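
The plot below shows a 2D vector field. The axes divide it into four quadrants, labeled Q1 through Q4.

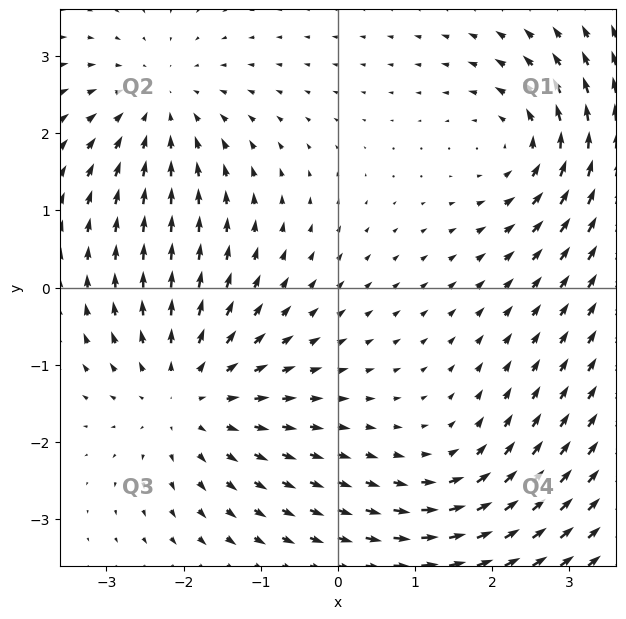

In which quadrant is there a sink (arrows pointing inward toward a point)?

Q2

The sink sits at approximately (-2.3, 2.3), which lies in quadrant Q2. The divergence there is about -3, negative as expected for a sink.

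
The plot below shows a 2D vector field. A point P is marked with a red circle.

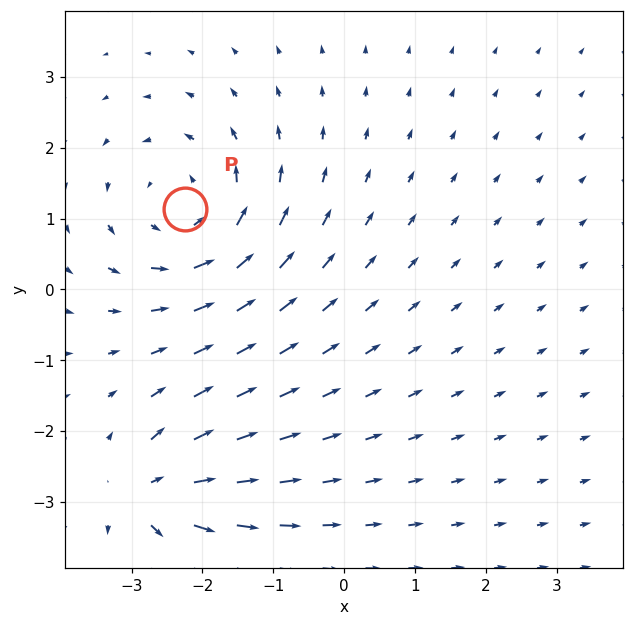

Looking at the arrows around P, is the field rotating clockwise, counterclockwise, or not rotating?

Near P at (-2.3, 1.1) the arrows circulate counterclockwise. The curl (z-component) there is about +4; positive curl means counterclockwise rotation.

counterclockwise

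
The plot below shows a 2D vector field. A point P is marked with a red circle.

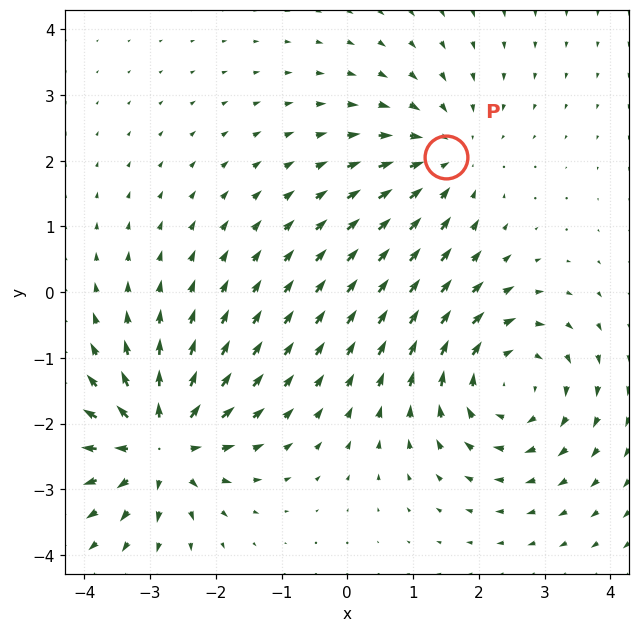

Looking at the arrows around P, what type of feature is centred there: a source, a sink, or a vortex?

At P (1.5, 2.1) the arrows converge inward. Divergence about -3, curl ≈0 — negative divergence with near-zero curl is a sink.

sink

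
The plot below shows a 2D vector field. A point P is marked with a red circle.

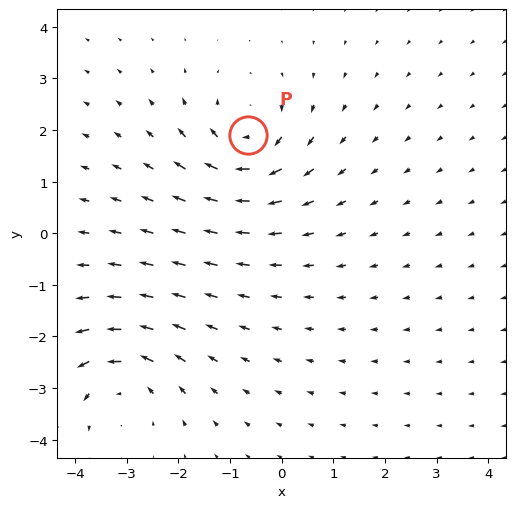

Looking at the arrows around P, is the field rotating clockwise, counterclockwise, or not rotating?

clockwise

Near P at (-0.7, 1.9) the arrows circulate clockwise. The curl (z-component) there is about -4; negative curl means clockwise rotation.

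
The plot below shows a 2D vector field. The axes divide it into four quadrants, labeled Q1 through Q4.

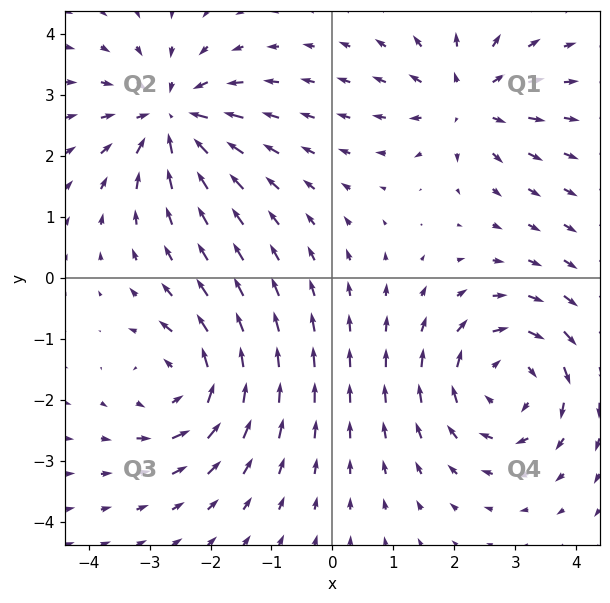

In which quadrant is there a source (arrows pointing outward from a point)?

Q1

The source sits at approximately (2.2, 2.9), which lies in quadrant Q1. The divergence there is about +4, positive as expected for a source.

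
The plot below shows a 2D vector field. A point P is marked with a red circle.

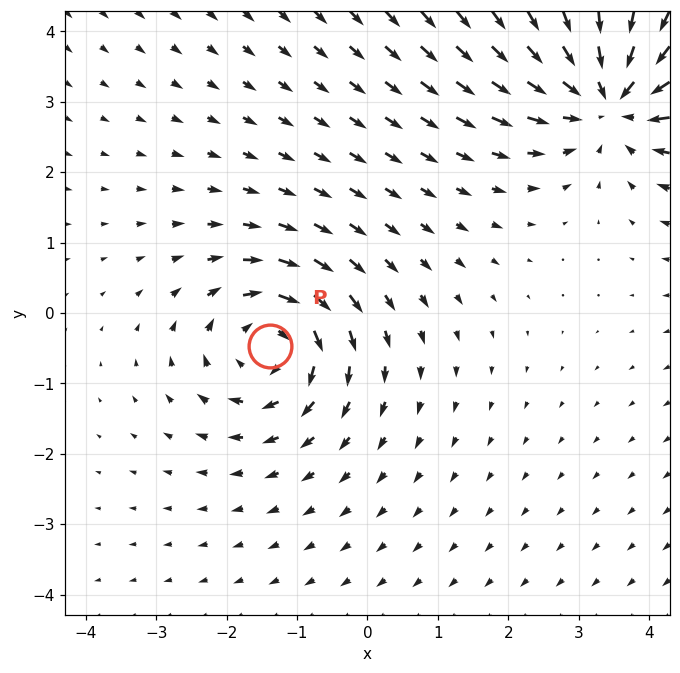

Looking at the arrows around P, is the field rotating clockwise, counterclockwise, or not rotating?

Near P at (-1.4, -0.5) the arrows circulate clockwise. The curl (z-component) there is about -4; negative curl means clockwise rotation.

clockwise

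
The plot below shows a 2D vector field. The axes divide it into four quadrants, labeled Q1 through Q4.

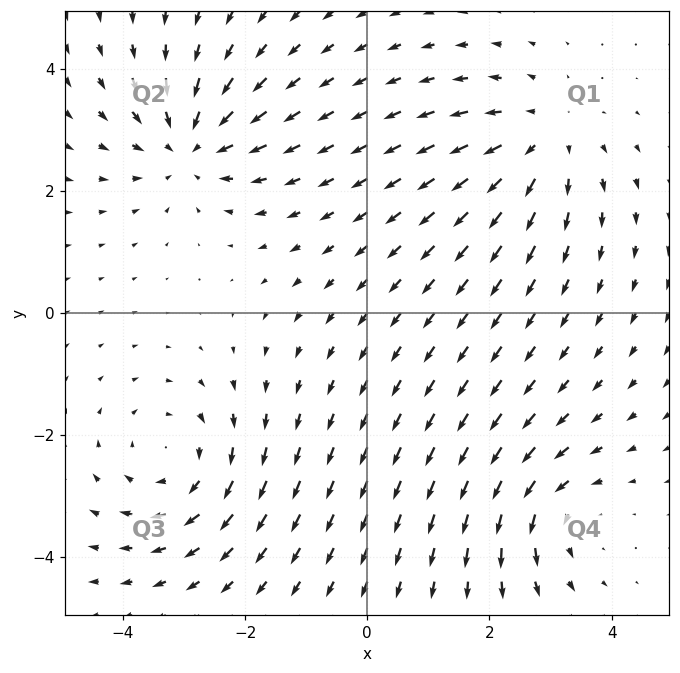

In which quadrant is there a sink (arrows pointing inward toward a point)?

The sink sits at approximately (-2.9, 2.7), which lies in quadrant Q2. The divergence there is about -5, negative as expected for a sink.

Q2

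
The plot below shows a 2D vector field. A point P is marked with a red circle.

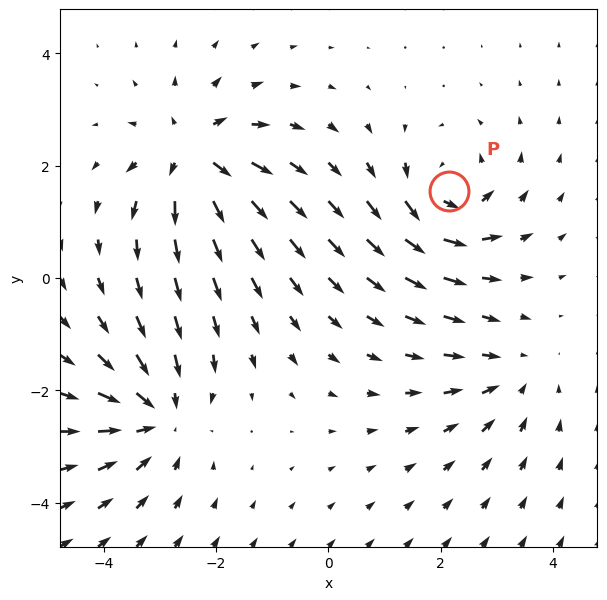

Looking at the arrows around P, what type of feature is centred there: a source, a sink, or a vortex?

At P (2.1, 1.5) the arrows circulate counterclockwise. Divergence ≈0, curl about +6 — near-zero divergence with nonzero curl is a vortex.

vortex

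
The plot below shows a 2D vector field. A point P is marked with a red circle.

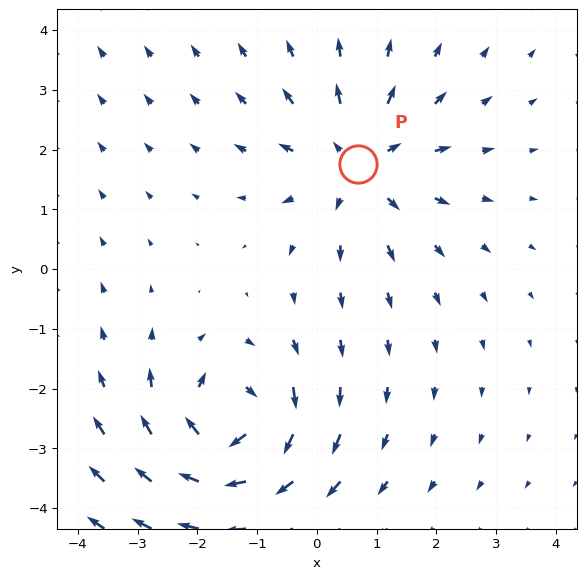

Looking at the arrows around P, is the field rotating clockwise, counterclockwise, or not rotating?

Near P at (0.7, 1.8) the arrows show no circulation. The curl there is ≈0.

not rotating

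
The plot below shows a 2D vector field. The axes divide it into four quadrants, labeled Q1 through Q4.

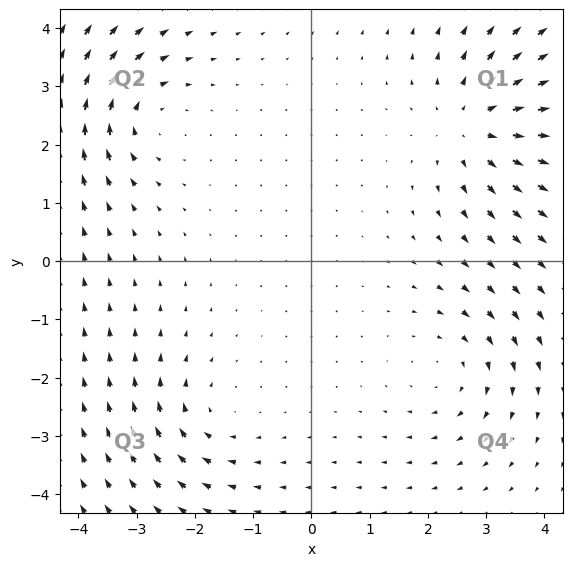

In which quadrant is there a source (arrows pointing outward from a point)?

Q1

The source sits at approximately (2.8, 2.3), which lies in quadrant Q1. The divergence there is about +4, positive as expected for a source.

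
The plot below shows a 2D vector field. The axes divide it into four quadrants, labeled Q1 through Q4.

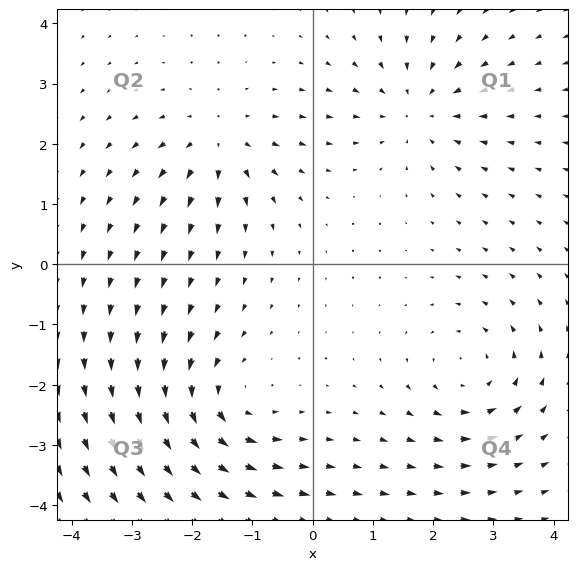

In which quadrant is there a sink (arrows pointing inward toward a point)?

Q1

The sink sits at approximately (1.8, 2.6), which lies in quadrant Q1. The divergence there is about -4, negative as expected for a sink.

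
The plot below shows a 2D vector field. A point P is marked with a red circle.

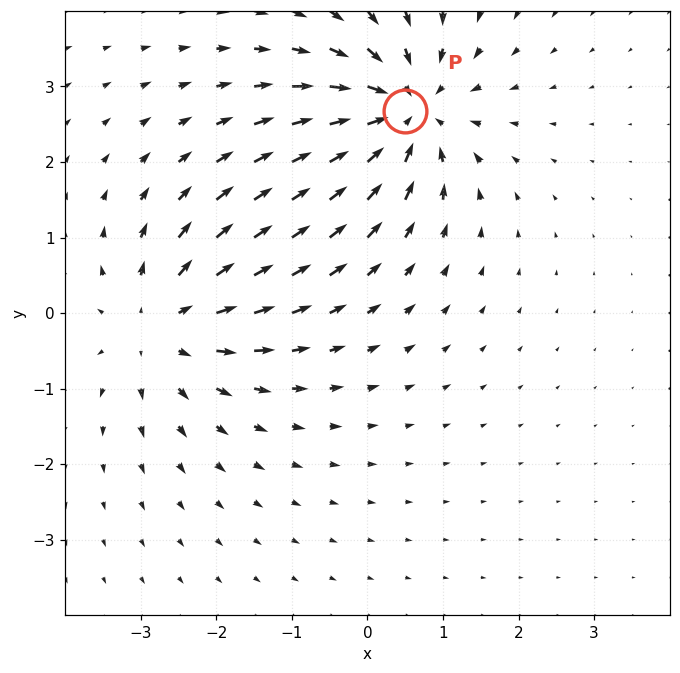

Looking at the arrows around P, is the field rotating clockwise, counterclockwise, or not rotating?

Near P at (0.5, 2.7) the arrows show no circulation. The curl there is ≈0.

not rotating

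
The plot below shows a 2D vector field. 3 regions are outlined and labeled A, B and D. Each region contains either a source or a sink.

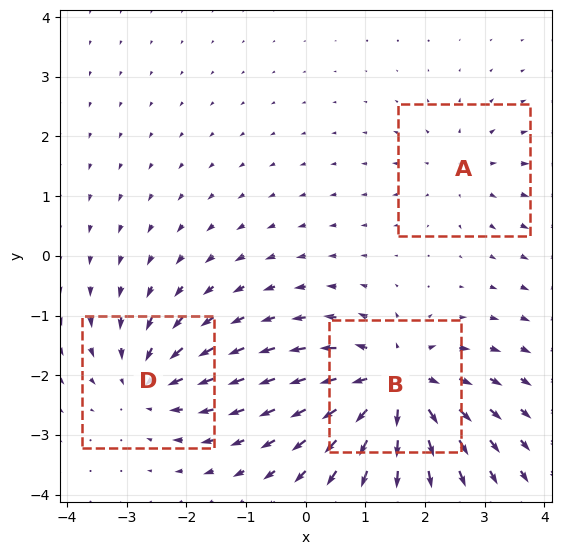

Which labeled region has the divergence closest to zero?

A

Divergence at each region's feature centre — A: about +2, B: about +6, D: about -4. Region A is closest to zero.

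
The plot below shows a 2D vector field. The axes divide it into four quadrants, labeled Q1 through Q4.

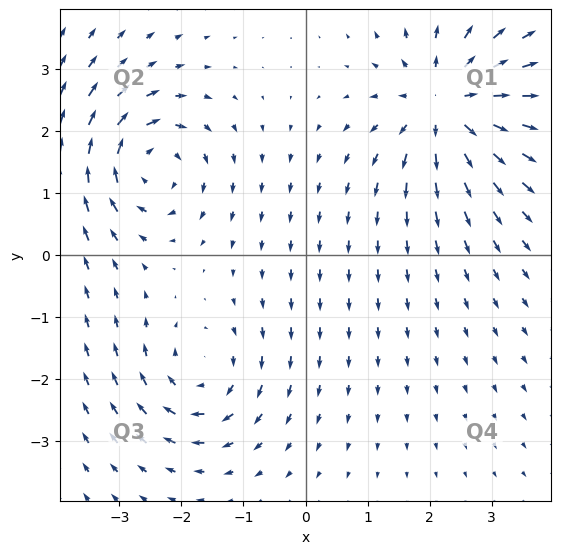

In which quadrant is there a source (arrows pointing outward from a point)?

Q1

The source sits at approximately (2.3, 2.4), which lies in quadrant Q1. The divergence there is about +5, positive as expected for a source.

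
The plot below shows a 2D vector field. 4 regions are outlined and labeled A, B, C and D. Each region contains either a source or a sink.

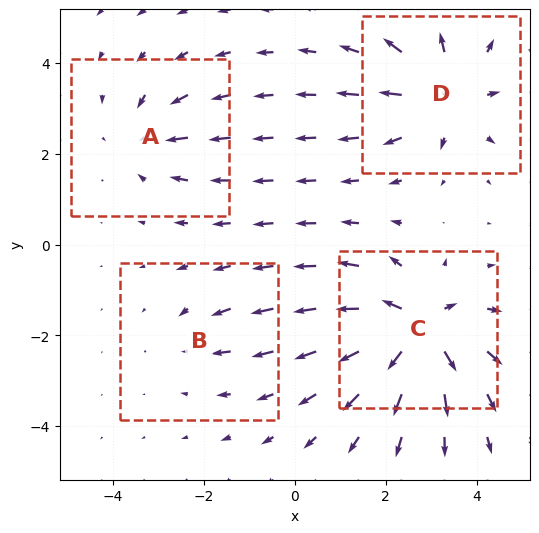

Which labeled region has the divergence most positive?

Divergence at each region's feature centre — A: about -4, B: about -2, C: about +8, D: about +6. Region C is most positive.

C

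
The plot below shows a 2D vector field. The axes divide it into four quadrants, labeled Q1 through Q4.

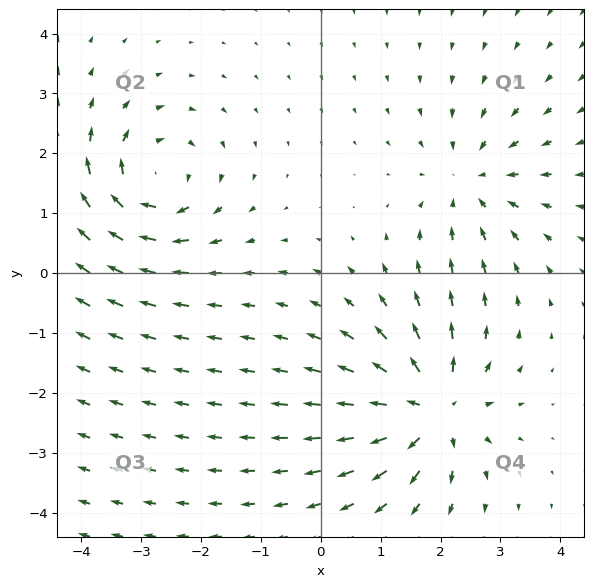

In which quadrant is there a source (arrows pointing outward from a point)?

The source sits at approximately (1.9, -2.3), which lies in quadrant Q4. The divergence there is about +6, positive as expected for a source.

Q4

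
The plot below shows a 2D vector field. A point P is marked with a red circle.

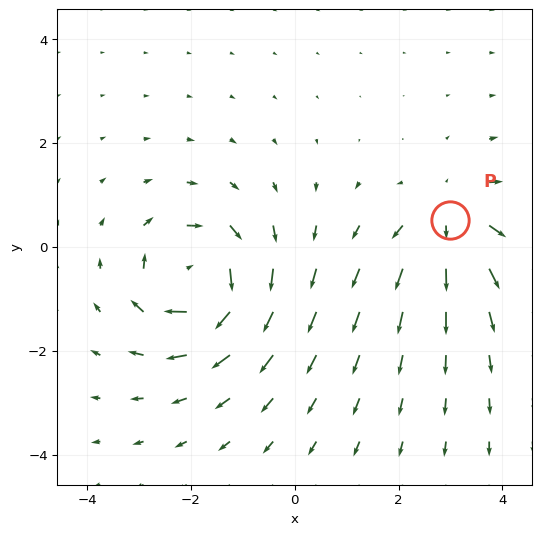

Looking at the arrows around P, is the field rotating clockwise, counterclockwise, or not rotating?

not rotating

Near P at (3.0, 0.5) the arrows show no circulation. The curl there is ≈0.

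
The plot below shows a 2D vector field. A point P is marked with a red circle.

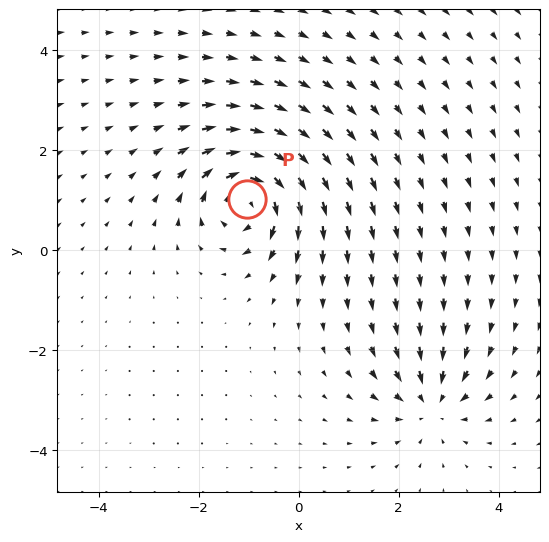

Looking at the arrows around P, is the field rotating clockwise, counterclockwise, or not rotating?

clockwise

Near P at (-1.0, 1.0) the arrows circulate clockwise. The curl (z-component) there is about -6; negative curl means clockwise rotation.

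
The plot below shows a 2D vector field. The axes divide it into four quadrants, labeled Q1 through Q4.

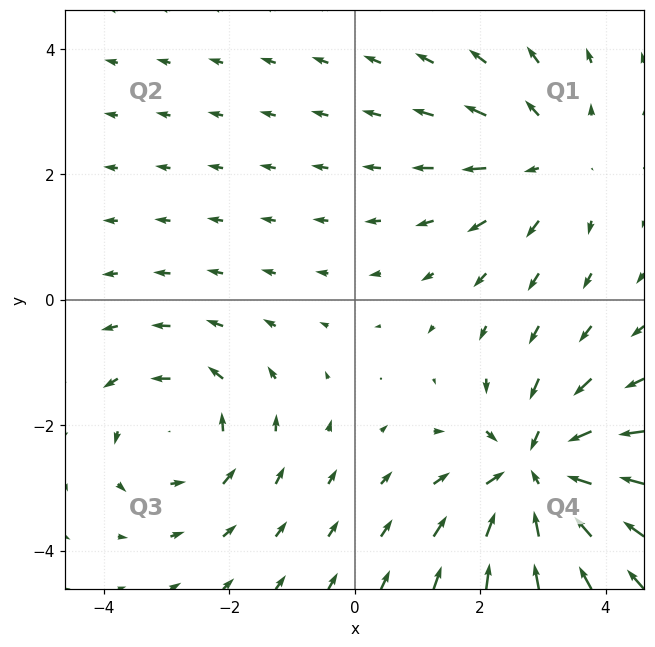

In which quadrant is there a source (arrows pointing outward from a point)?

Q1

The source sits at approximately (3.1, 2.2), which lies in quadrant Q1. The divergence there is about +2, positive as expected for a source.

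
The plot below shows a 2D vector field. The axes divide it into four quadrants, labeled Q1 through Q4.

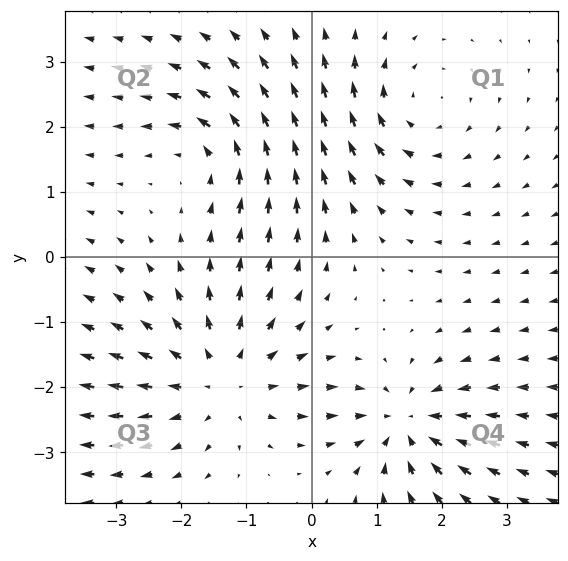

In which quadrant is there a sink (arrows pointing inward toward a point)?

The sink sits at approximately (1.5, -2.6), which lies in quadrant Q4. The divergence there is about -4, negative as expected for a sink.

Q4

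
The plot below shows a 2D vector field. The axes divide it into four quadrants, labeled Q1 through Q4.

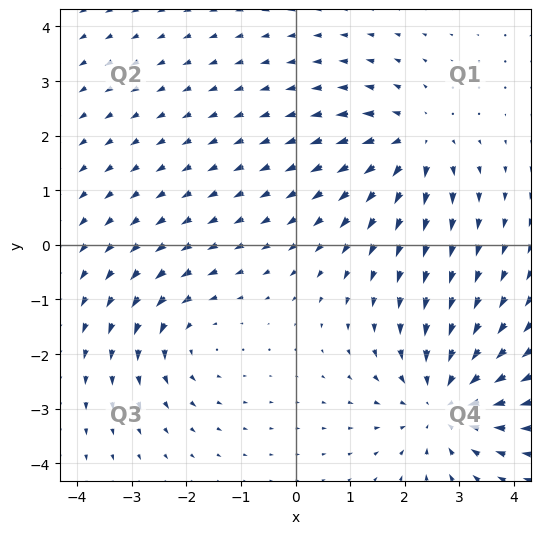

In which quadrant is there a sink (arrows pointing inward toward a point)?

Q4

The sink sits at approximately (2.7, -2.9), which lies in quadrant Q4. The divergence there is about -4, negative as expected for a sink.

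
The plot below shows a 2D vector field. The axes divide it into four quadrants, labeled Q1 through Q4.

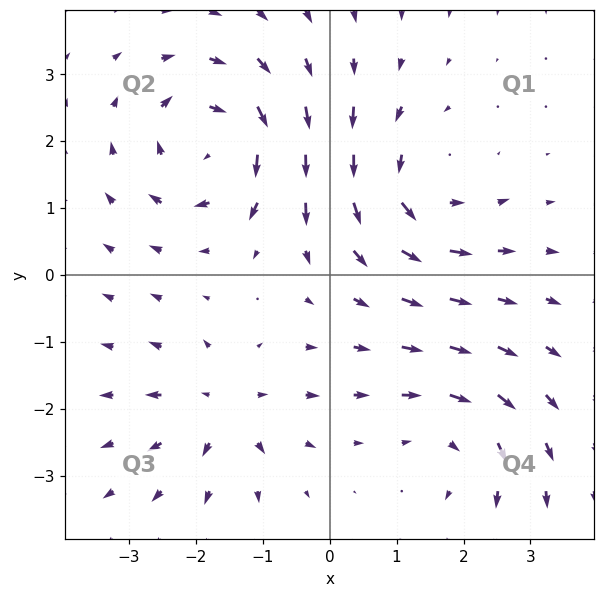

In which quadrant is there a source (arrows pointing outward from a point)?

Q3

The source sits at approximately (-1.6, -2.0), which lies in quadrant Q3. The divergence there is about +4, positive as expected for a source.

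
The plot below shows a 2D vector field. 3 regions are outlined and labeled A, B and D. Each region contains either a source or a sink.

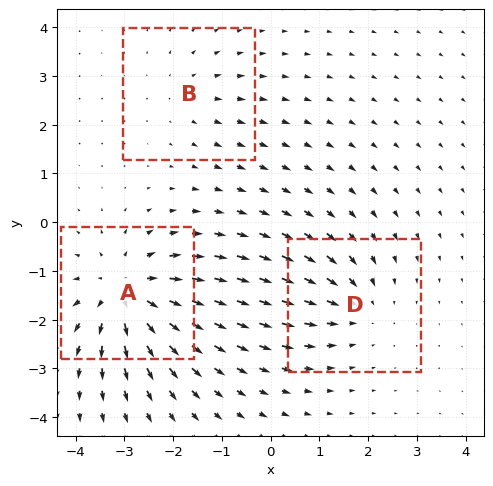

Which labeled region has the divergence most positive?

A

Divergence at each region's feature centre — A: about +5, B: about +2, D: about -3. Region A is most positive.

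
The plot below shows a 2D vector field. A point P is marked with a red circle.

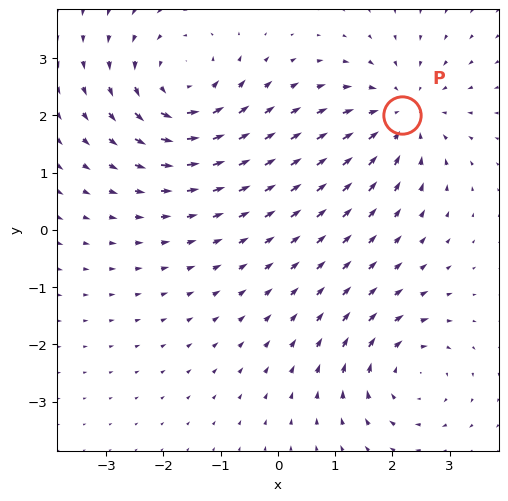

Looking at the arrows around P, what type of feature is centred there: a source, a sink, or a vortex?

sink

At P (2.2, 2.0) the arrows converge inward. Divergence about -4, curl ≈0 — negative divergence with near-zero curl is a sink.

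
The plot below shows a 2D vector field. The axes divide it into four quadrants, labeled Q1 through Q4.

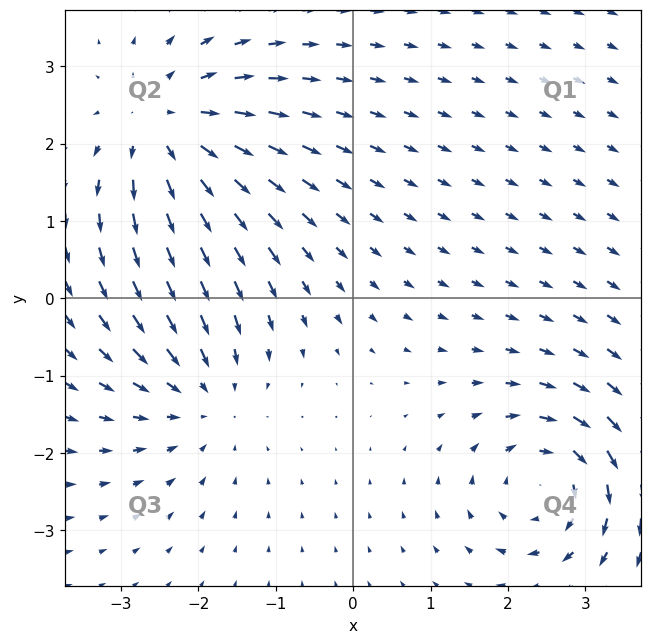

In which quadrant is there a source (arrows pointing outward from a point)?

The source sits at approximately (-2.4, 2.2), which lies in quadrant Q2. The divergence there is about +4, positive as expected for a source.

Q2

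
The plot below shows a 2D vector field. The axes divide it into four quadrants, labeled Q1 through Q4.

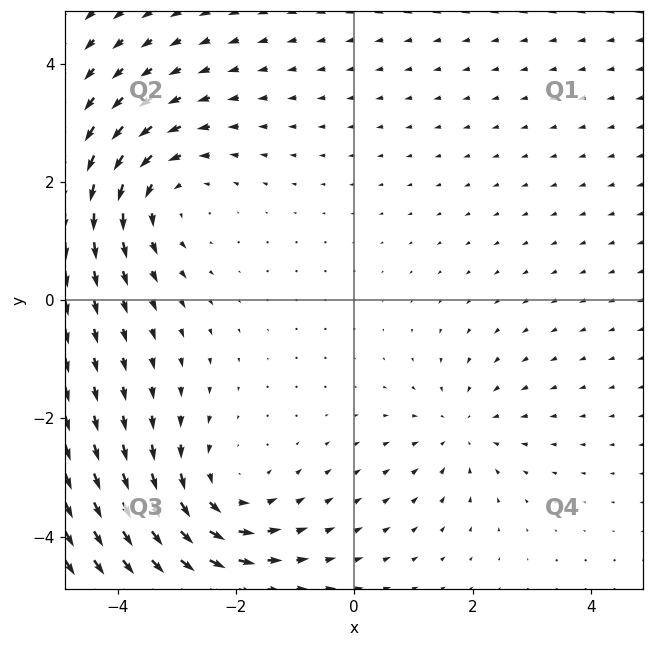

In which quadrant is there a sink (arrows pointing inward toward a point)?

The sink sits at approximately (1.8, -2.2), which lies in quadrant Q4. The divergence there is about -3, negative as expected for a sink.

Q4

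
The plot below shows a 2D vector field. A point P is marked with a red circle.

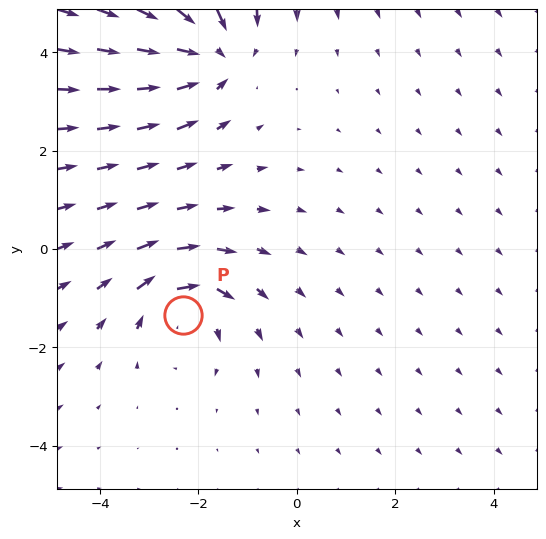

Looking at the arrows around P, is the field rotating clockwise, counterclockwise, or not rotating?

Near P at (-2.3, -1.3) the arrows circulate clockwise. The curl (z-component) there is about -4; negative curl means clockwise rotation.

clockwise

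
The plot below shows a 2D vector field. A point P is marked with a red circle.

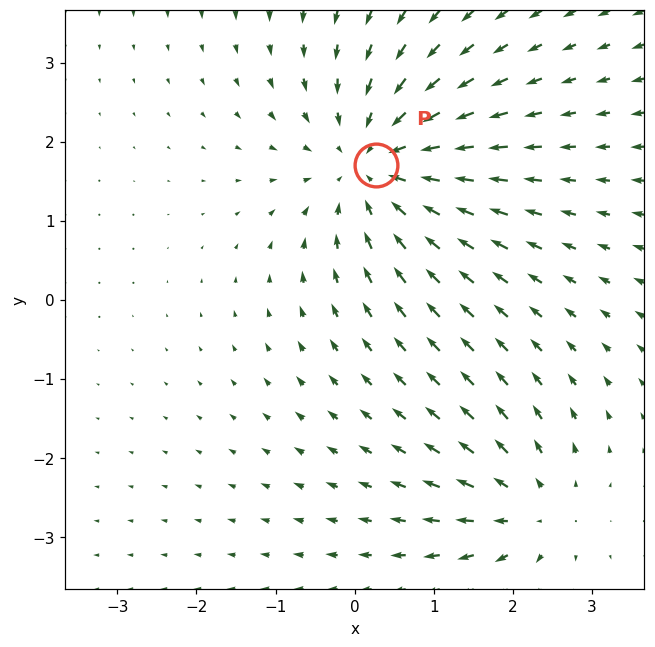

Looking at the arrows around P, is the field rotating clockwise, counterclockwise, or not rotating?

not rotating

Near P at (0.3, 1.7) the arrows show no circulation. The curl there is ≈0.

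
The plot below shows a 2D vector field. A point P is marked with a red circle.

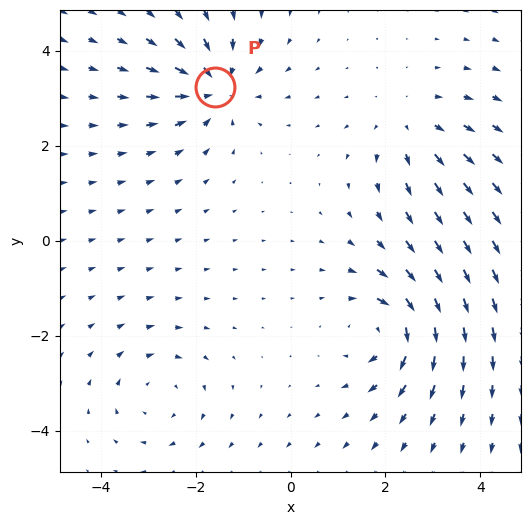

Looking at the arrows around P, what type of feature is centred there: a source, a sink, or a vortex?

sink

At P (-1.6, 3.2) the arrows converge inward. Divergence about -6, curl ≈0 — negative divergence with near-zero curl is a sink.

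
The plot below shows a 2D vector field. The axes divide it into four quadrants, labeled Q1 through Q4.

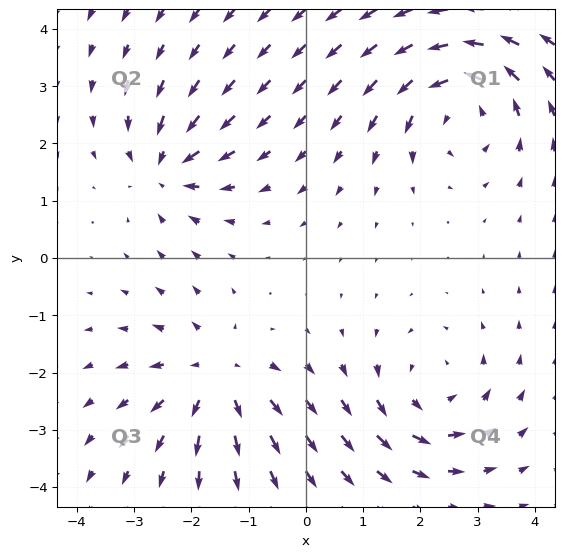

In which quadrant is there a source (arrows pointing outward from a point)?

The source sits at approximately (-1.6, -2.1), which lies in quadrant Q3. The divergence there is about +4, positive as expected for a source.

Q3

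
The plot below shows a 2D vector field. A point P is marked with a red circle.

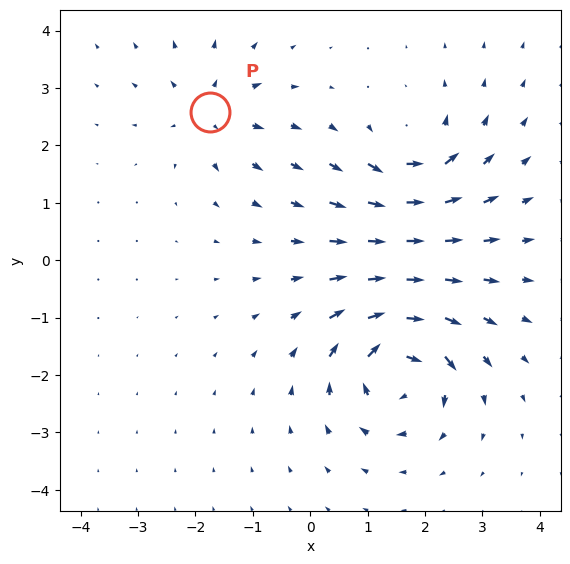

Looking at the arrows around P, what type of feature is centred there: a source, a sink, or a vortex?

At P (-1.7, 2.6) the arrows spread outward. Divergence about +4, curl ≈0 — positive divergence with near-zero curl is a source.

source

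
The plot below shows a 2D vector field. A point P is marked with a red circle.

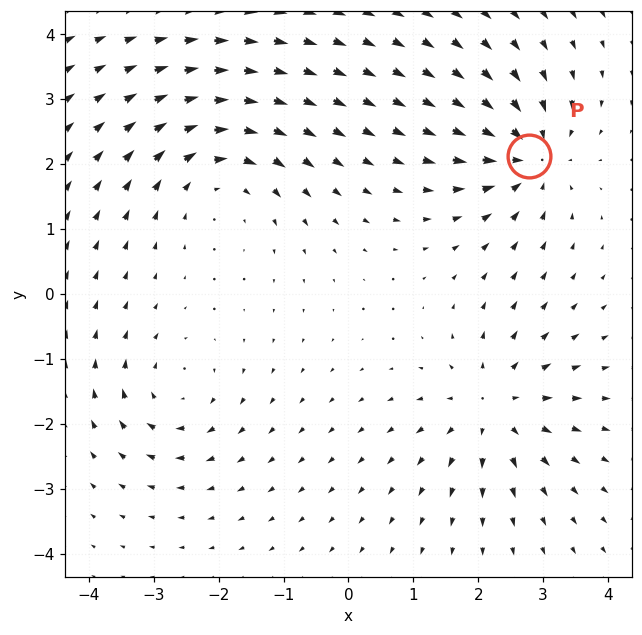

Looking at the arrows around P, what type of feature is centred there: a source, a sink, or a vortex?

At P (2.8, 2.1) the arrows converge inward. Divergence about -6, curl ≈0 — negative divergence with near-zero curl is a sink.

sink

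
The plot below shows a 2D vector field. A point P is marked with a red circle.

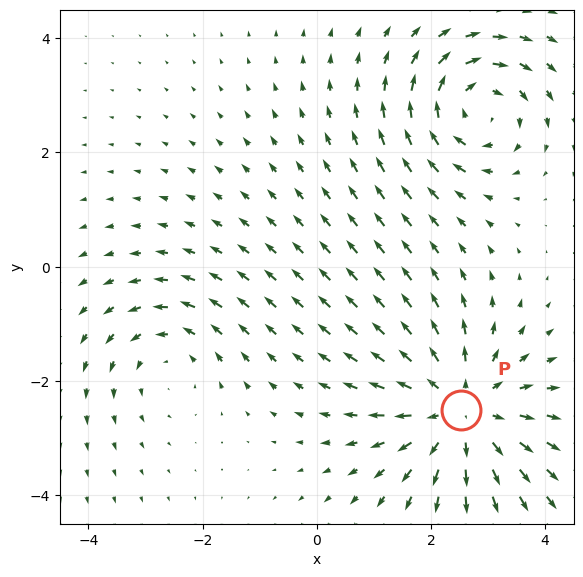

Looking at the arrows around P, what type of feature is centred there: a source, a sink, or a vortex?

At P (2.5, -2.5) the arrows spread outward. Divergence about +4, curl ≈0 — positive divergence with near-zero curl is a source.

source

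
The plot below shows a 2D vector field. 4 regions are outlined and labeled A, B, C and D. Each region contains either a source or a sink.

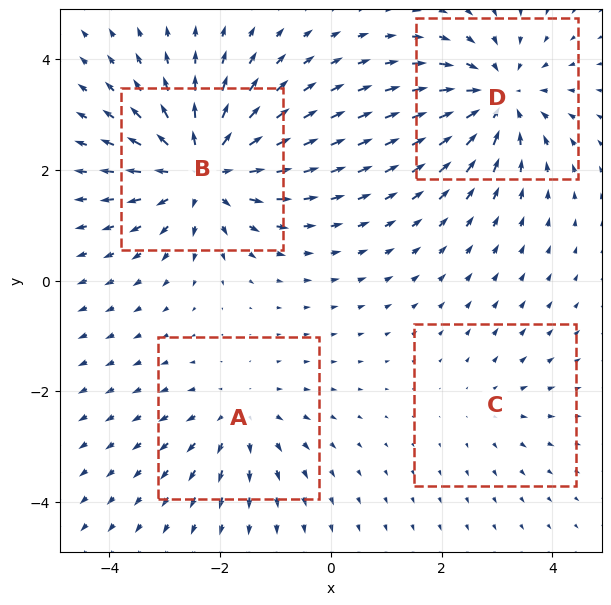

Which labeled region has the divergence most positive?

B

Divergence at each region's feature centre — A: about +3, B: about +7, C: about +2, D: about -5. Region B is most positive.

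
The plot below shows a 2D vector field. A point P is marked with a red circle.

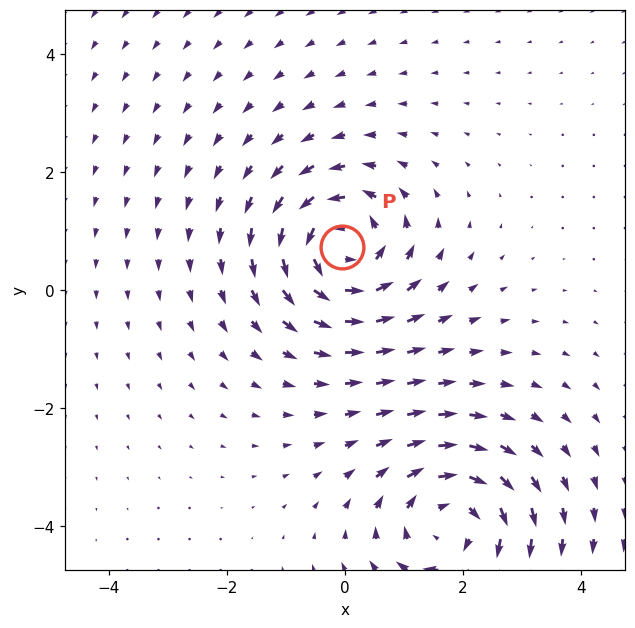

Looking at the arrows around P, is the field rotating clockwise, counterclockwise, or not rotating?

Near P at (-0.0, 0.7) the arrows circulate counterclockwise. The curl (z-component) there is about +6; positive curl means counterclockwise rotation.

counterclockwise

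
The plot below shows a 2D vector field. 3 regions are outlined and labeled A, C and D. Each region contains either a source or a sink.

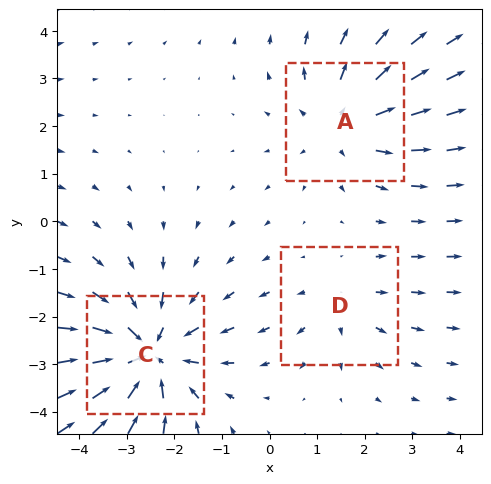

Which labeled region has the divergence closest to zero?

Divergence at each region's feature centre — A: about +3, C: about -4, D: about +2. Region D is closest to zero.

D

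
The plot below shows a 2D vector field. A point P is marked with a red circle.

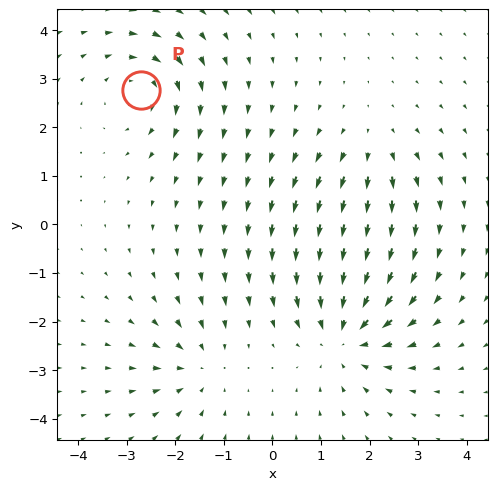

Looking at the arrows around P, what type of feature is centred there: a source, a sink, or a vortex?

At P (-2.7, 2.8) the arrows circulate clockwise. Divergence ≈0, curl about -4 — near-zero divergence with nonzero curl is a vortex.

vortex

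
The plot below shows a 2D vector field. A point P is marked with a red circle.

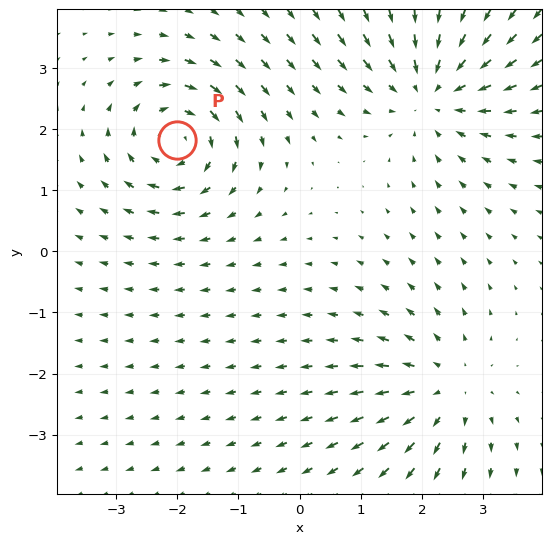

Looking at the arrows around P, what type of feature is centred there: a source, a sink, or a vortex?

vortex

At P (-2.0, 1.8) the arrows circulate clockwise. Divergence ≈0, curl about -5 — near-zero divergence with nonzero curl is a vortex.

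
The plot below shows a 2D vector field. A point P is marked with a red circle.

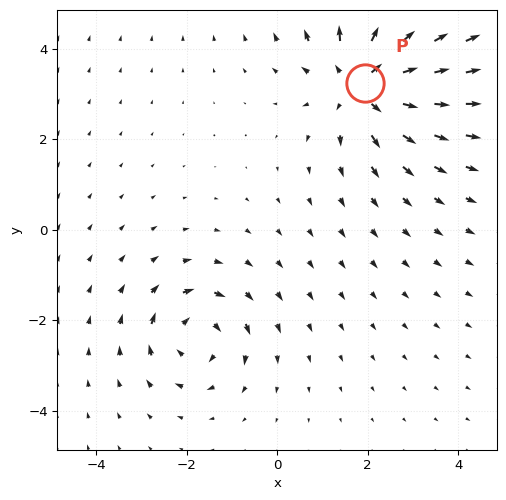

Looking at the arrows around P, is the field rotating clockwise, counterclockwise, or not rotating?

not rotating

Near P at (1.9, 3.2) the arrows show no circulation. The curl there is ≈0.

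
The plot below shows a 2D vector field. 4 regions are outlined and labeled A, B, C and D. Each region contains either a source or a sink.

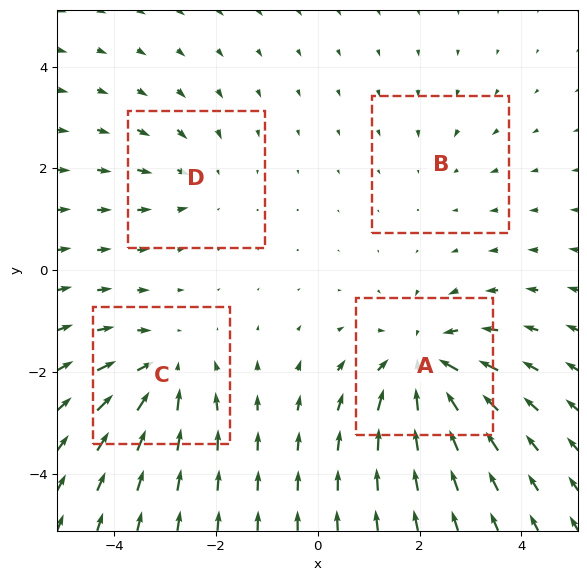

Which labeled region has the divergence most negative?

Divergence at each region's feature centre — A: about -7, B: about -2, C: about -5, D: about -3. Region A is most negative.

A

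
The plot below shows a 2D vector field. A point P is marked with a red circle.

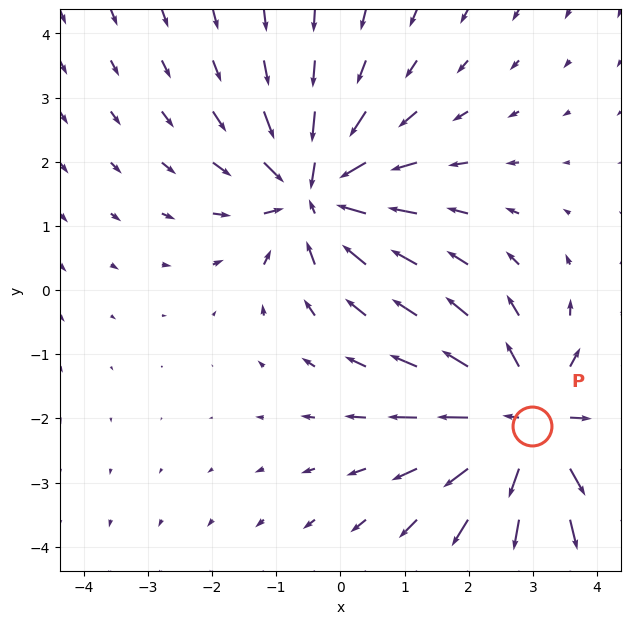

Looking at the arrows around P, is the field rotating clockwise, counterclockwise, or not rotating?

Near P at (3.0, -2.1) the arrows show no circulation. The curl there is ≈0.

not rotating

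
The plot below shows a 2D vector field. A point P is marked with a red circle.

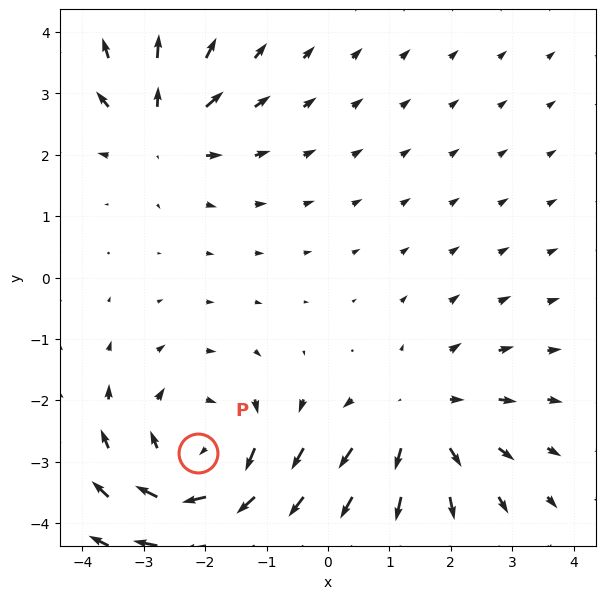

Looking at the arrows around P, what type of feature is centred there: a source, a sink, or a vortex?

At P (-2.1, -2.9) the arrows circulate clockwise. Divergence ≈0, curl about -4 — near-zero divergence with nonzero curl is a vortex.

vortex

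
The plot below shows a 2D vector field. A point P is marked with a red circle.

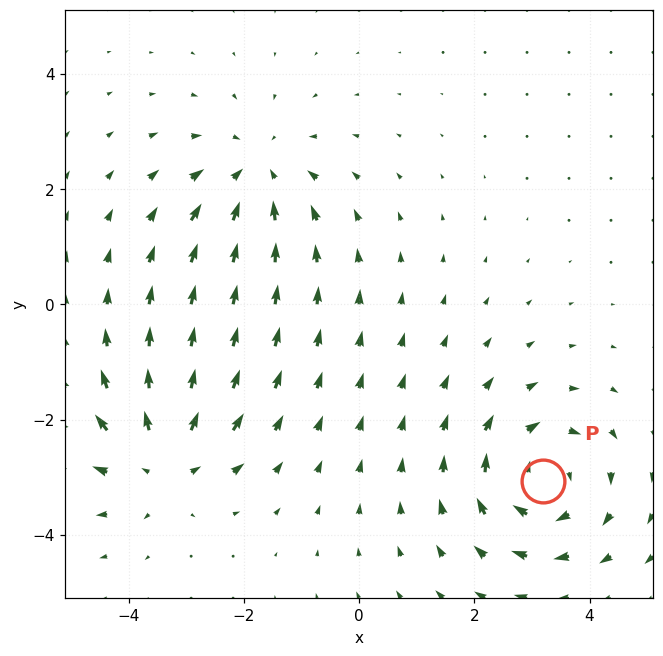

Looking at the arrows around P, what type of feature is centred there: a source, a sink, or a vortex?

vortex

At P (3.2, -3.1) the arrows circulate clockwise. Divergence ≈0, curl about -5 — near-zero divergence with nonzero curl is a vortex.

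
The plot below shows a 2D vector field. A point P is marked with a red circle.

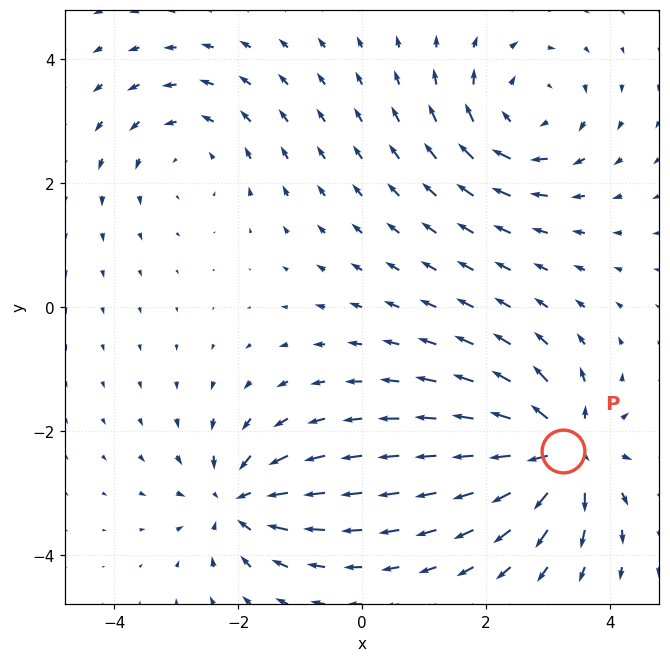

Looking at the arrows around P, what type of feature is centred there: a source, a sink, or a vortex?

At P (3.2, -2.3) the arrows spread outward. Divergence about +6, curl ≈0 — positive divergence with near-zero curl is a source.

source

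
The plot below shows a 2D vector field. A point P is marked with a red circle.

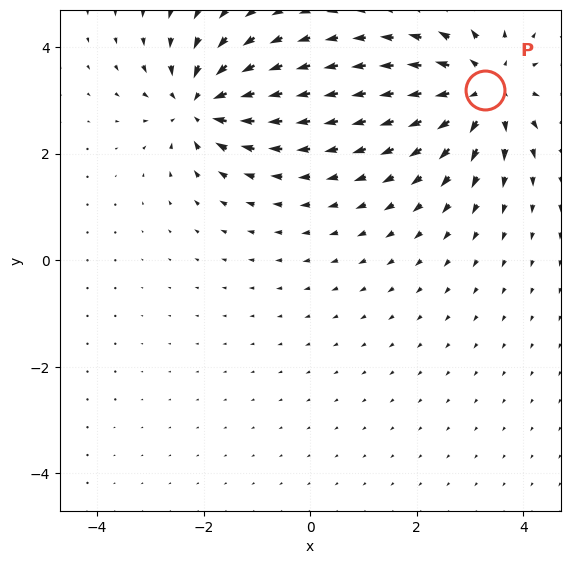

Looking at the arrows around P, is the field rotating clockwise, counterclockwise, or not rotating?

Near P at (3.3, 3.2) the arrows show no circulation. The curl there is ≈0.

not rotating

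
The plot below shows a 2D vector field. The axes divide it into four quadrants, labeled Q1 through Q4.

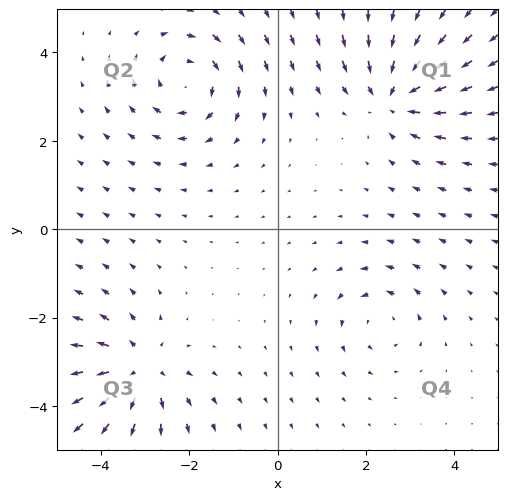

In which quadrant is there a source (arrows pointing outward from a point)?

Q3

The source sits at approximately (-3.1, -3.2), which lies in quadrant Q3. The divergence there is about +4, positive as expected for a source.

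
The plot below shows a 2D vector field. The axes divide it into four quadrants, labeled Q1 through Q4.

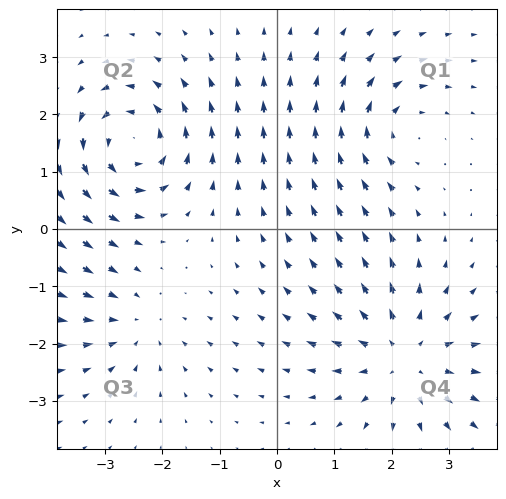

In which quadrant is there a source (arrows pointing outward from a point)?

The source sits at approximately (2.2, -2.2), which lies in quadrant Q4. The divergence there is about +4, positive as expected for a source.

Q4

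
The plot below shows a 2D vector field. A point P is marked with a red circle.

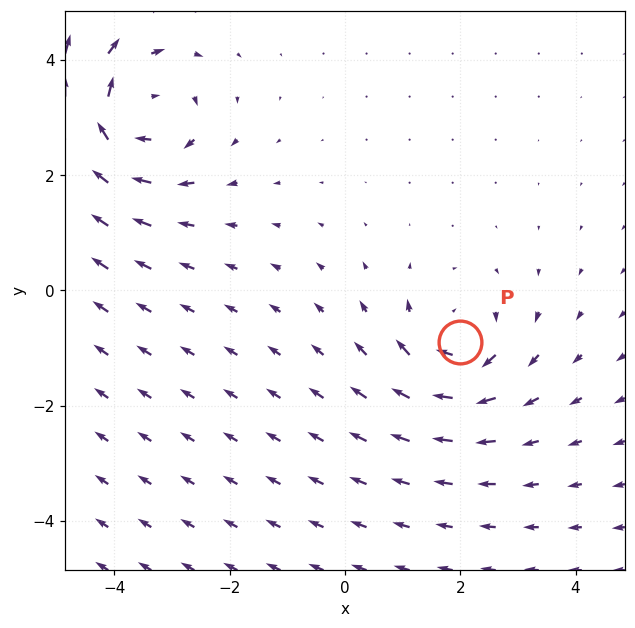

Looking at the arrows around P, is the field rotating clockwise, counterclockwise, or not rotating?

Near P at (2.0, -0.9) the arrows circulate clockwise. The curl (z-component) there is about -4; negative curl means clockwise rotation.

clockwise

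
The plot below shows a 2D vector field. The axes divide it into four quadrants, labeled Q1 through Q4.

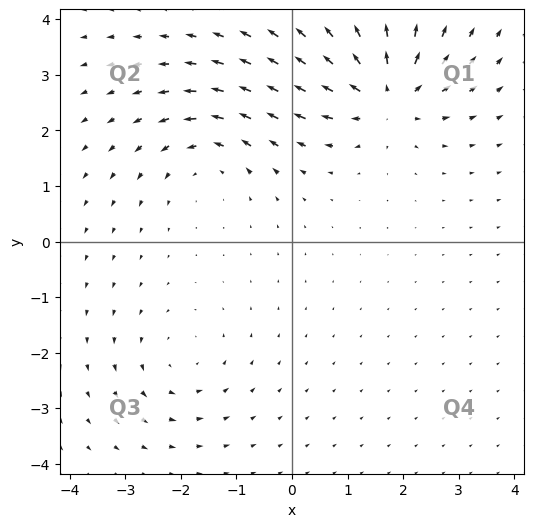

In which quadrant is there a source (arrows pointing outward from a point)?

The source sits at approximately (1.7, 2.7), which lies in quadrant Q1. The divergence there is about +6, positive as expected for a source.

Q1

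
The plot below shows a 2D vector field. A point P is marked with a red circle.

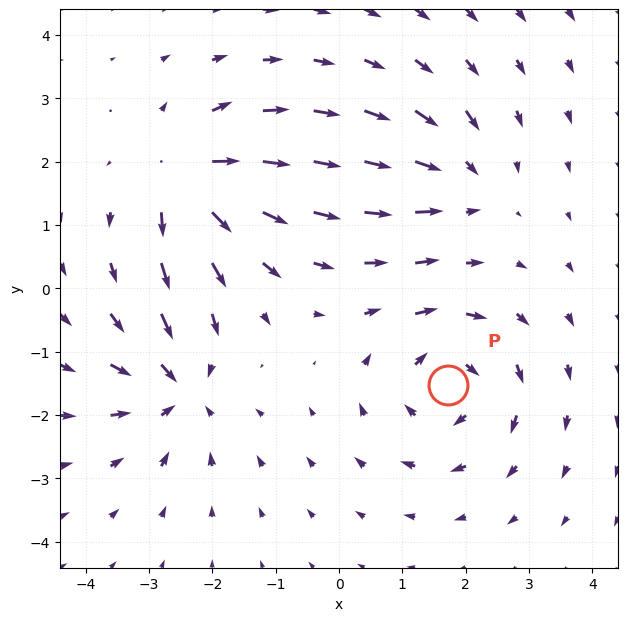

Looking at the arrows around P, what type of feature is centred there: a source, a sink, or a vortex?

vortex

At P (1.7, -1.5) the arrows circulate clockwise. Divergence ≈0, curl about -5 — near-zero divergence with nonzero curl is a vortex.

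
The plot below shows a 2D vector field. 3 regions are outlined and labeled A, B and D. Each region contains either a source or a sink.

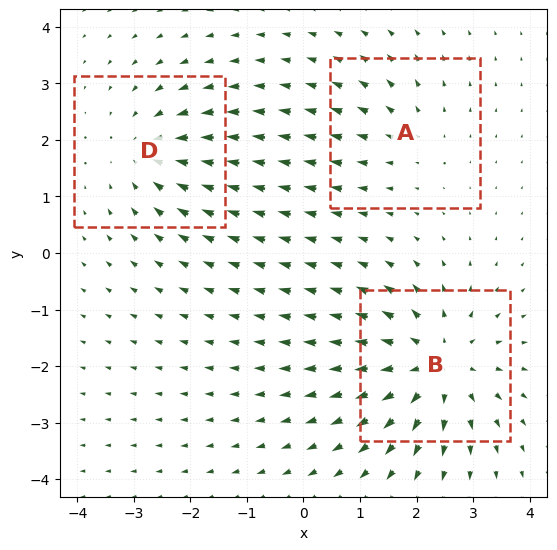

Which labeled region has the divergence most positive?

B

Divergence at each region's feature centre — A: about +2, B: about +4, D: about -3. Region B is most positive.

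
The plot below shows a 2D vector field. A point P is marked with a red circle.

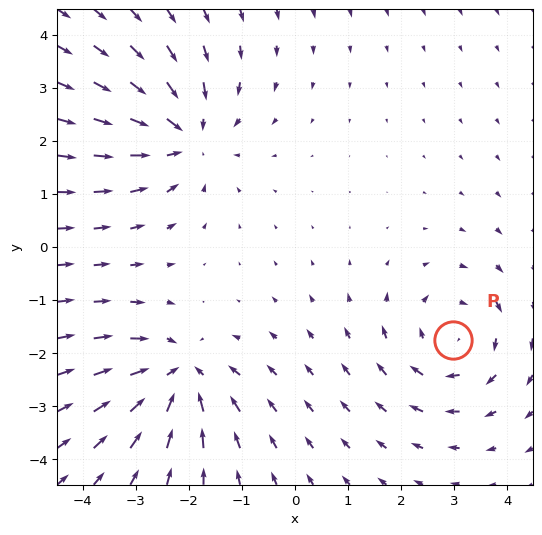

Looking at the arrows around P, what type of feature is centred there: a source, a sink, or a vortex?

vortex

At P (3.0, -1.7) the arrows circulate clockwise. Divergence ≈0, curl about -4 — near-zero divergence with nonzero curl is a vortex.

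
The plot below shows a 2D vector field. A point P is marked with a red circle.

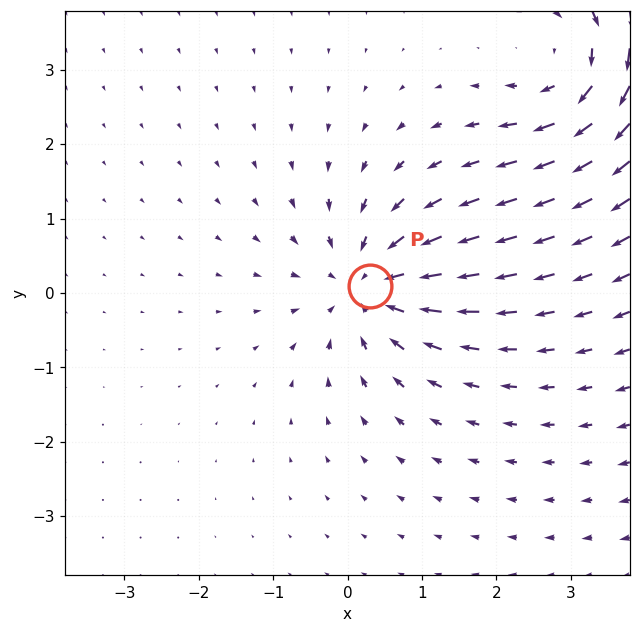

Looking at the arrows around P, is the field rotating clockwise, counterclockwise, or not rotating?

Near P at (0.3, 0.1) the arrows show no circulation. The curl there is ≈0.

not rotating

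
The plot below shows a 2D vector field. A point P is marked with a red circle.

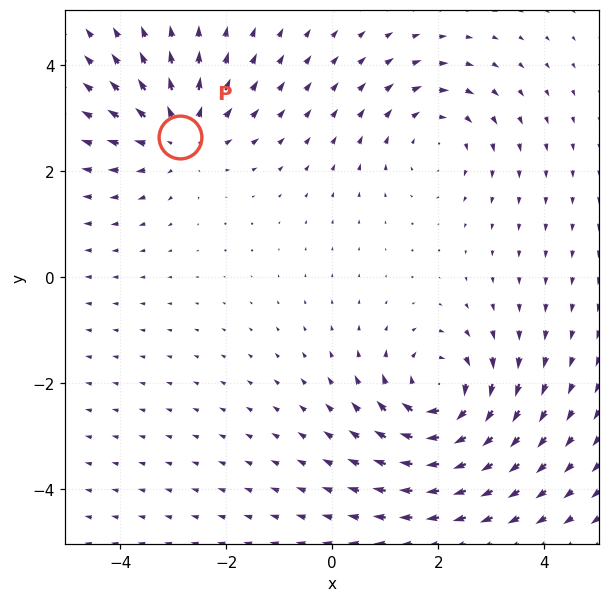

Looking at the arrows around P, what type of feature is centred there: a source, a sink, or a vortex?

At P (-2.9, 2.7) the arrows spread outward. Divergence about +4, curl ≈0 — positive divergence with near-zero curl is a source.

source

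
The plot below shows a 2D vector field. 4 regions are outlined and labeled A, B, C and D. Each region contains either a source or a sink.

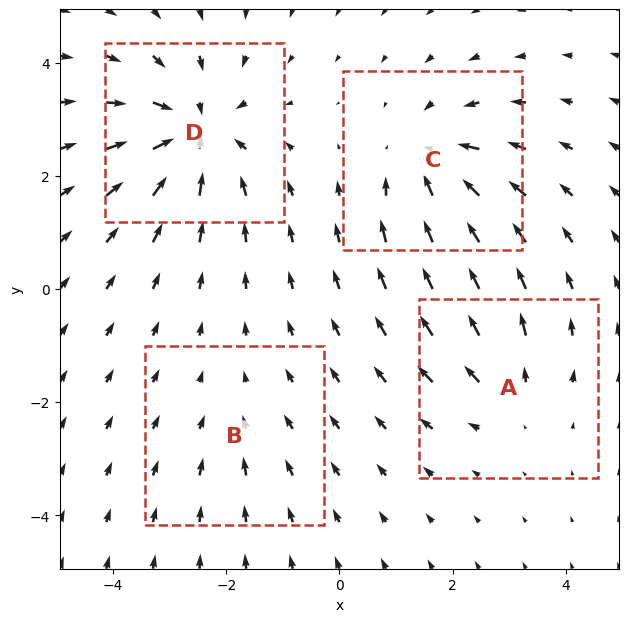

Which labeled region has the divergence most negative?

D

Divergence at each region's feature centre — A: about +3, B: about -2, C: about -5, D: about -7. Region D is most negative.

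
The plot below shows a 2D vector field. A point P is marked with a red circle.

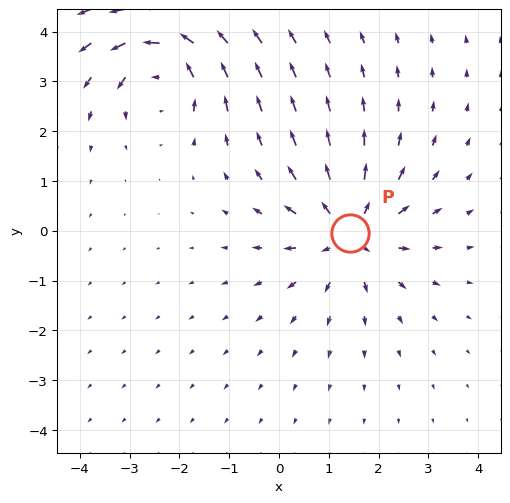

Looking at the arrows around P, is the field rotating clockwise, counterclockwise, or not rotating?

not rotating

Near P at (1.4, -0.0) the arrows show no circulation. The curl there is ≈0.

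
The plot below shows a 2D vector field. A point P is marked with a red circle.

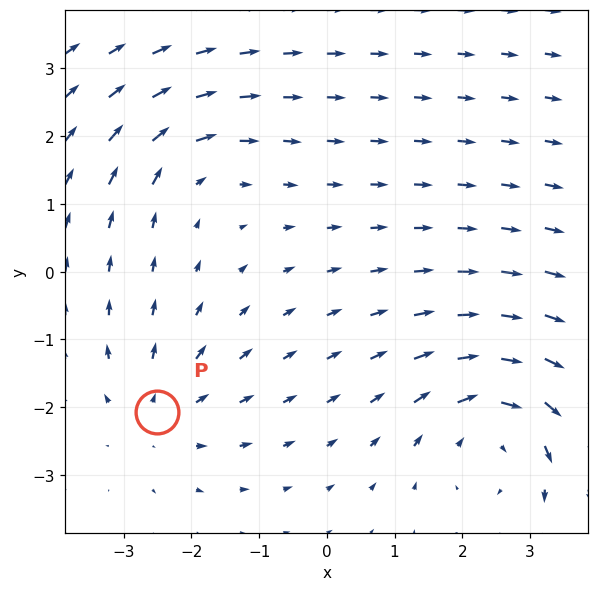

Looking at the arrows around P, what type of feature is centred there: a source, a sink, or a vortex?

At P (-2.5, -2.1) the arrows spread outward. Divergence about +3, curl ≈0 — positive divergence with near-zero curl is a source.

source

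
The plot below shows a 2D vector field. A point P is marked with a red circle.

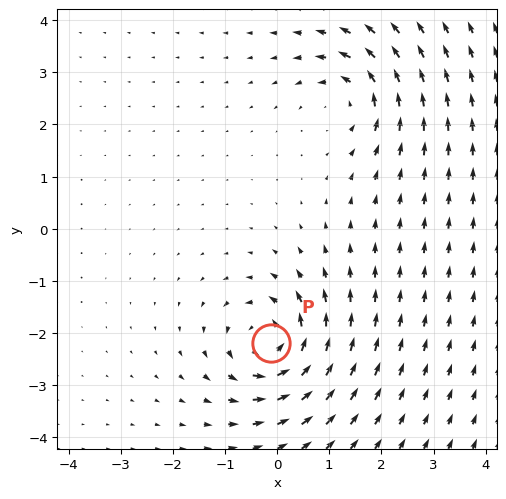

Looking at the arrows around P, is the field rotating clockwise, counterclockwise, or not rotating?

counterclockwise

Near P at (-0.1, -2.2) the arrows circulate counterclockwise. The curl (z-component) there is about +7; positive curl means counterclockwise rotation.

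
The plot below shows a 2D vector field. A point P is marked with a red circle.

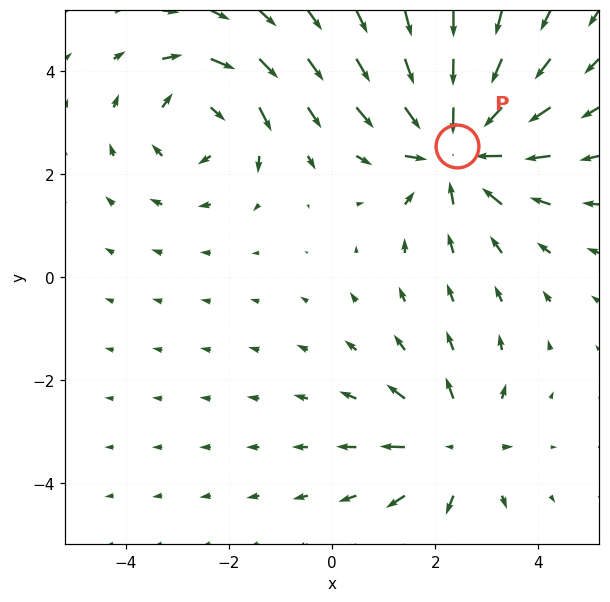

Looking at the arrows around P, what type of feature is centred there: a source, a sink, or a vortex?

At P (2.4, 2.5) the arrows converge inward. Divergence about -5, curl ≈0 — negative divergence with near-zero curl is a sink.

sink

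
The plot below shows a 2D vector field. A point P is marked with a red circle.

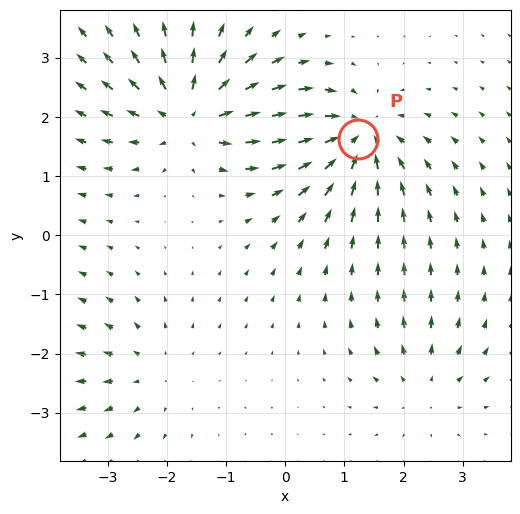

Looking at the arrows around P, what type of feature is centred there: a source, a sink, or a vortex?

sink

At P (1.2, 1.6) the arrows converge inward. Divergence about -6, curl ≈0 — negative divergence with near-zero curl is a sink.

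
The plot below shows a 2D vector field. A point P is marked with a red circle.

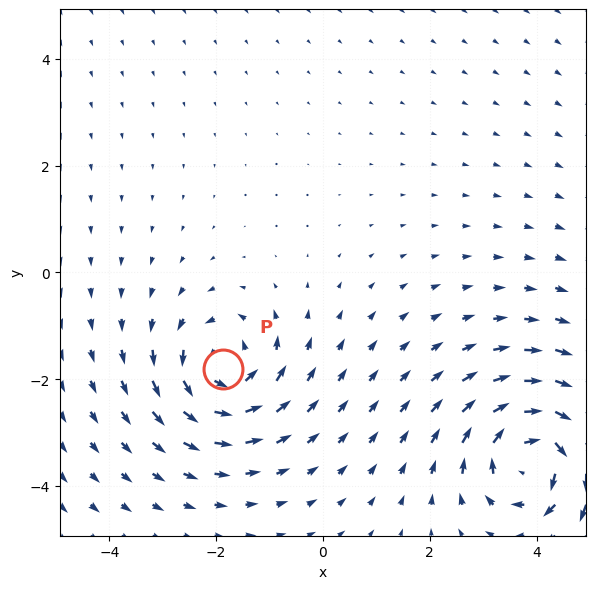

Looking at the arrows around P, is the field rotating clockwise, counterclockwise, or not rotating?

counterclockwise

Near P at (-1.9, -1.8) the arrows circulate counterclockwise. The curl (z-component) there is about +4; positive curl means counterclockwise rotation.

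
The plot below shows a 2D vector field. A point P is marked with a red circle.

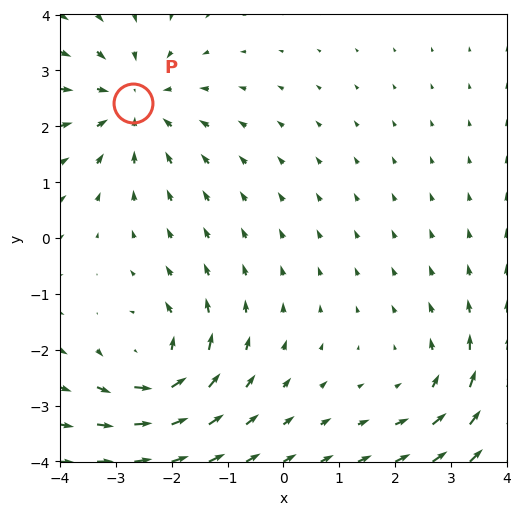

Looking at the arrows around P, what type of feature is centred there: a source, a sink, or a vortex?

sink

At P (-2.7, 2.4) the arrows converge inward. Divergence about -3, curl ≈0 — negative divergence with near-zero curl is a sink.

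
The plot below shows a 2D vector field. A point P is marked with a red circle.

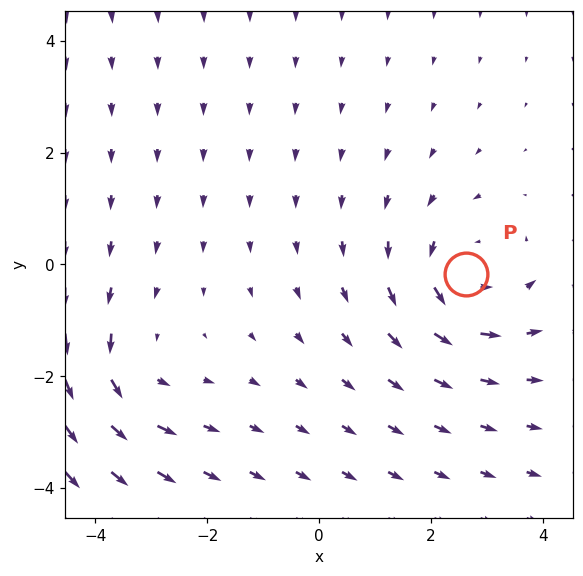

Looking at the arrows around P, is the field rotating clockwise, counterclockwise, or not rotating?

counterclockwise

Near P at (2.6, -0.2) the arrows circulate counterclockwise. The curl (z-component) there is about +3; positive curl means counterclockwise rotation.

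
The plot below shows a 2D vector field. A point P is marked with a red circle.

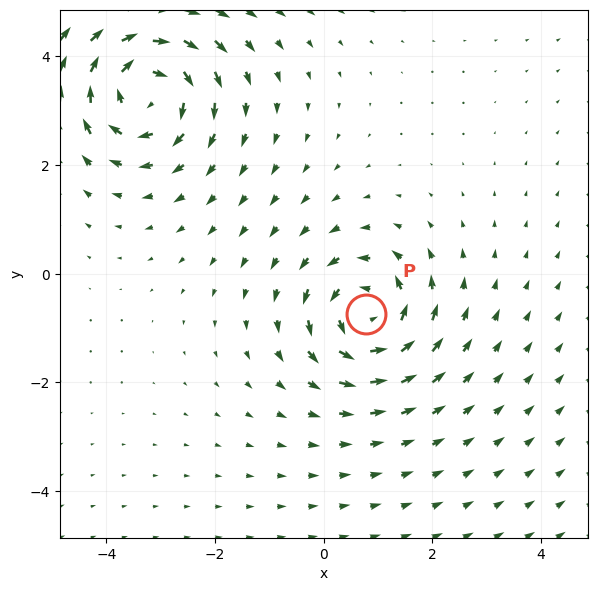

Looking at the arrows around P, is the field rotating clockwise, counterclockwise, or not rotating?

Near P at (0.8, -0.7) the arrows circulate counterclockwise. The curl (z-component) there is about +4; positive curl means counterclockwise rotation.

counterclockwise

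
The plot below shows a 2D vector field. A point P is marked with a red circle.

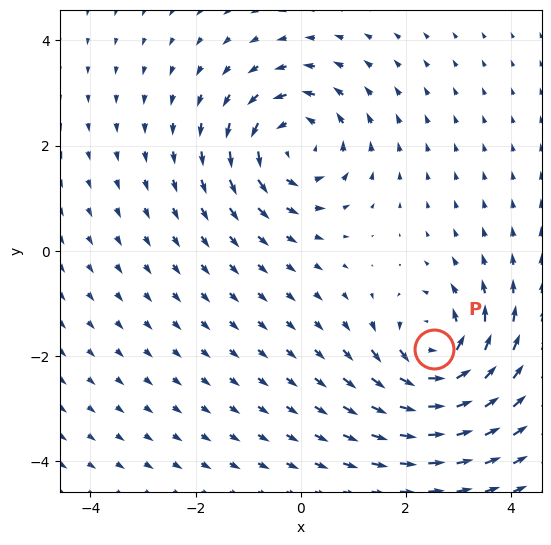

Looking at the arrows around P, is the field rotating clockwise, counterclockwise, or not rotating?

Near P at (2.5, -1.9) the arrows circulate counterclockwise. The curl (z-component) there is about +4; positive curl means counterclockwise rotation.

counterclockwise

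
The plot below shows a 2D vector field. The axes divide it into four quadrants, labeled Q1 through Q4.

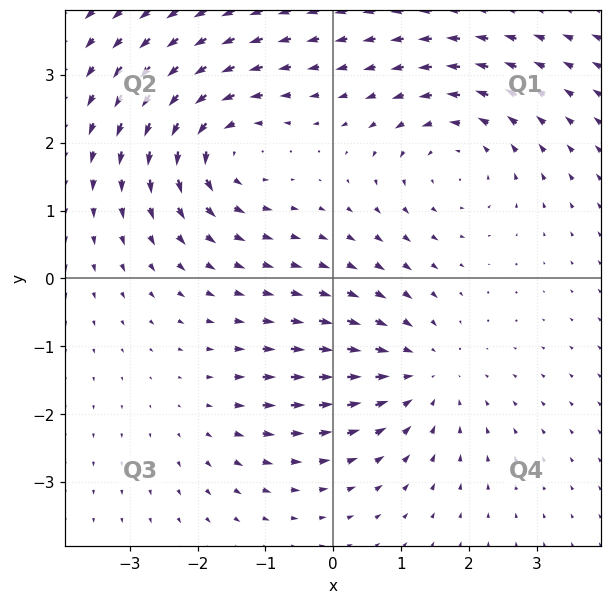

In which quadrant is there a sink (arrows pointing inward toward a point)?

The sink sits at approximately (1.3, -1.4), which lies in quadrant Q4. The divergence there is about -4, negative as expected for a sink.

Q4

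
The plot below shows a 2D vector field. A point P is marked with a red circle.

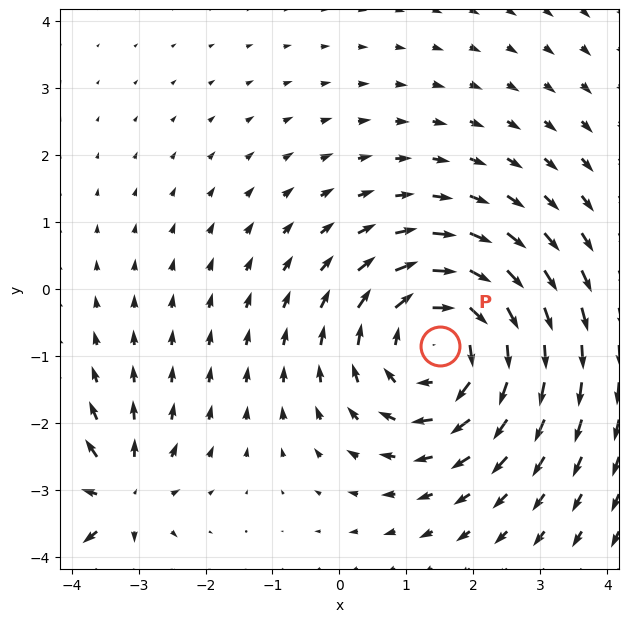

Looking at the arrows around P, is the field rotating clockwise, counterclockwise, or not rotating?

clockwise

Near P at (1.5, -0.9) the arrows circulate clockwise. The curl (z-component) there is about -4; negative curl means clockwise rotation.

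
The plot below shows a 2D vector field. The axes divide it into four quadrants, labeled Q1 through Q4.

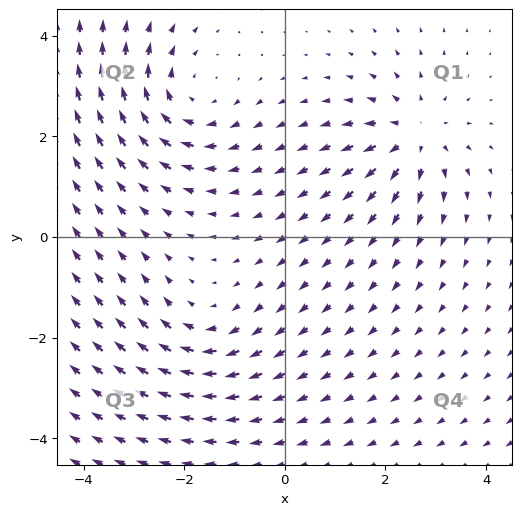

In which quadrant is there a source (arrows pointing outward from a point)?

Q1

The source sits at approximately (2.6, 2.0), which lies in quadrant Q1. The divergence there is about +4, positive as expected for a source.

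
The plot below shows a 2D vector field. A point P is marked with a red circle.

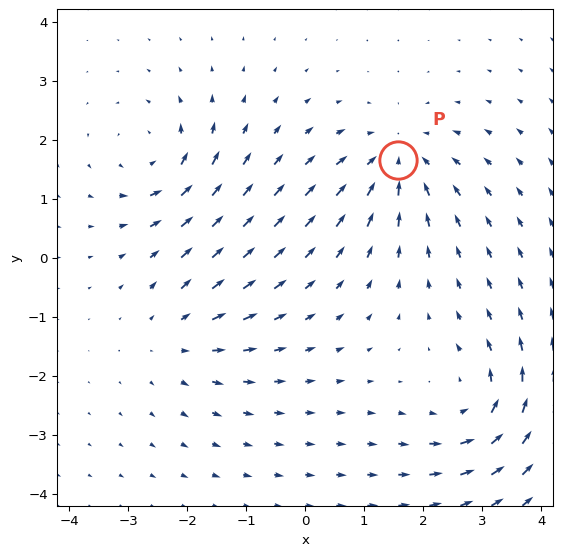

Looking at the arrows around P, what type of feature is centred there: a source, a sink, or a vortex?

sink

At P (1.6, 1.7) the arrows converge inward. Divergence about -6, curl ≈0 — negative divergence with near-zero curl is a sink.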